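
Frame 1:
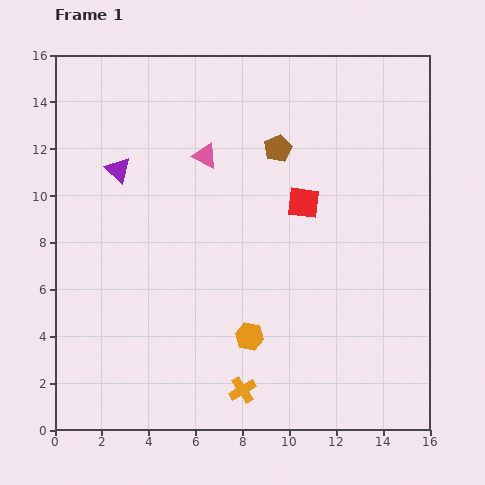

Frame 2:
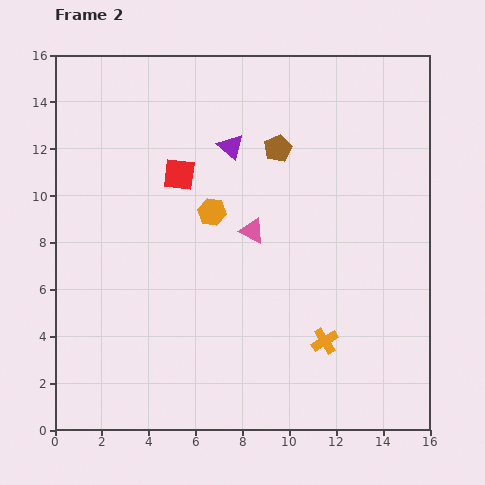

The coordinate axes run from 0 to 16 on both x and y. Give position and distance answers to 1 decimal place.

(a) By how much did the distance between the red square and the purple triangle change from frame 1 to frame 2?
-5.5

Distance in frame 1: 8.0. Distance in frame 2: 2.5.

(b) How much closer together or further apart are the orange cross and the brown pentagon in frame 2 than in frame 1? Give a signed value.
-2.0

Distance in frame 1: 10.4. Distance in frame 2: 8.4.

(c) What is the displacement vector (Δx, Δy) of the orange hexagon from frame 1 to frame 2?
(-1.6, 5.3)

The orange hexagon was at (8.3, 4.0) in frame 1 and (6.7, 9.3) in frame 2.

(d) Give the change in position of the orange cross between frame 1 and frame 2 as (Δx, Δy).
(3.5, 2.1)

The orange cross was at (8.0, 1.7) in frame 1 and (11.5, 3.8) in frame 2.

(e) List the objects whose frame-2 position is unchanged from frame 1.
the brown pentagon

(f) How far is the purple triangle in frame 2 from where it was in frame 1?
4.9

The purple triangle moved from (2.7, 11.1) to (7.5, 12.1), a distance of √(4.8² + 1.0²) ≈ 4.9.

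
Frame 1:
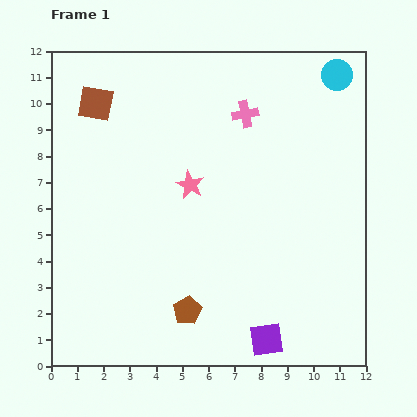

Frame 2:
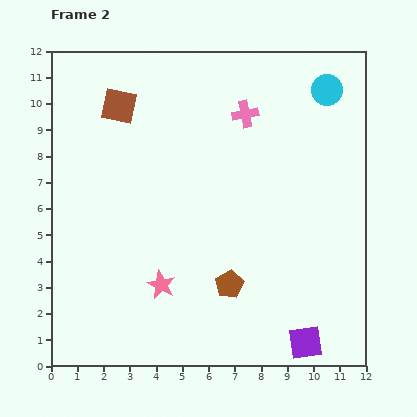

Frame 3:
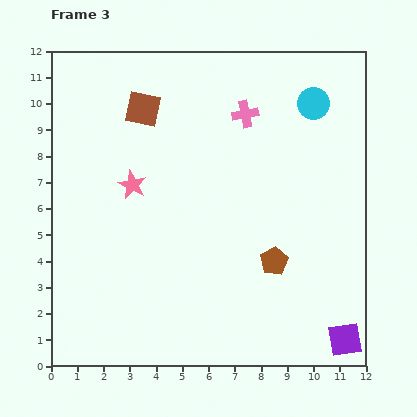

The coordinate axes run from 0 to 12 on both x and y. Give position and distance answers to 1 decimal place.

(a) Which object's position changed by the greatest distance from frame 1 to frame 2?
the pink star

(moved 4.0; next 1.9)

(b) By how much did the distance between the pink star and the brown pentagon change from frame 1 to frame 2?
-2.2

Distance in frame 1: 4.8. Distance in frame 2: 2.6.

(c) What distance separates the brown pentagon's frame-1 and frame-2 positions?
1.9

The brown pentagon moved from (5.2, 2.1) to (6.8, 3.1), a distance of √(1.6² + 1.0²) ≈ 1.9.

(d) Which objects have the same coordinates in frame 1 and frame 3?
the pink cross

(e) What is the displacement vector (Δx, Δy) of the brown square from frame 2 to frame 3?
(0.9, -0.1)

The brown square was at (2.6, 9.9) in frame 2 and (3.5, 9.8) in frame 3.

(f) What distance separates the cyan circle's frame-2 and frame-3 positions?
0.7

The cyan circle moved from (10.5, 10.5) to (10.0, 10.0), a distance of √(0.5² + 0.5²) ≈ 0.7.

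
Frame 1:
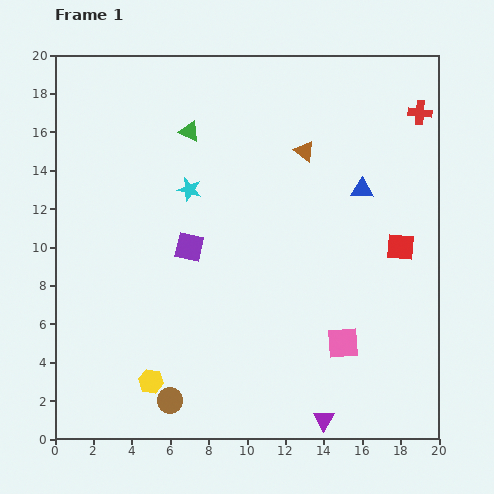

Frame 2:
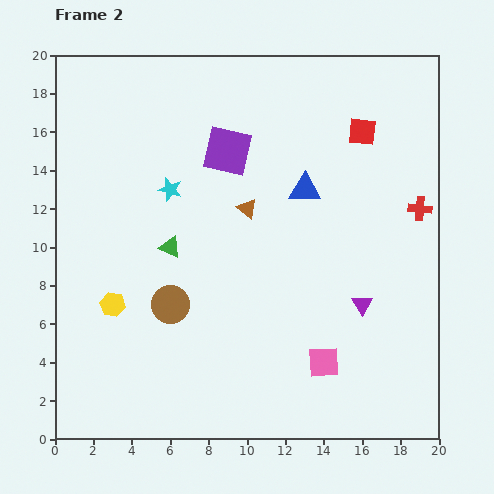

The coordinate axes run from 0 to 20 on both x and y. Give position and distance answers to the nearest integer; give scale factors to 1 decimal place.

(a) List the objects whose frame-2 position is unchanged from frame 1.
none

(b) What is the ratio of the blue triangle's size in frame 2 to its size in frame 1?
1.4×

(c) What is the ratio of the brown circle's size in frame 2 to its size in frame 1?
1.5×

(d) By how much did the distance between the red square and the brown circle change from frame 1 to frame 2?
-1

Distance in frame 1: 14. Distance in frame 2: 13.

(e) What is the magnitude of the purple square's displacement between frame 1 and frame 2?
5

The purple square moved from (7, 10) to (9, 15), a distance of √(2² + 5²) ≈ 5.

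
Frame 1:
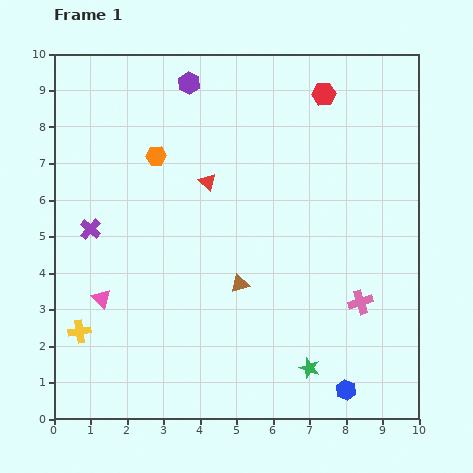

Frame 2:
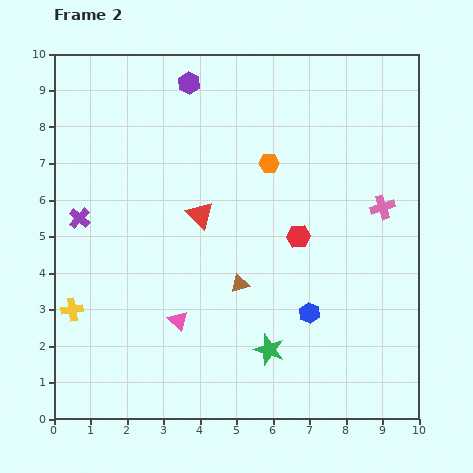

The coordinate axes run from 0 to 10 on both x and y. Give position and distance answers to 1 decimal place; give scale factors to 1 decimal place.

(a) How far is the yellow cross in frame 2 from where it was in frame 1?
0.6

The yellow cross moved from (0.7, 2.4) to (0.5, 3.0), a distance of √(0.2² + 0.6²) ≈ 0.6.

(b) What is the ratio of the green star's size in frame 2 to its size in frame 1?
1.5×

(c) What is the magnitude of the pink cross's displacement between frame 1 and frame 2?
2.7

The pink cross moved from (8.4, 3.2) to (9.0, 5.8), a distance of √(0.6² + 2.6²) ≈ 2.7.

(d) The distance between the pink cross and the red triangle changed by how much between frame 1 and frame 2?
-0.3

Distance in frame 1: 5.3. Distance in frame 2: 5.0.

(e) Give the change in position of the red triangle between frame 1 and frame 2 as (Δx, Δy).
(-0.2, -0.9)

The red triangle was at (4.2, 6.5) in frame 1 and (4.0, 5.6) in frame 2.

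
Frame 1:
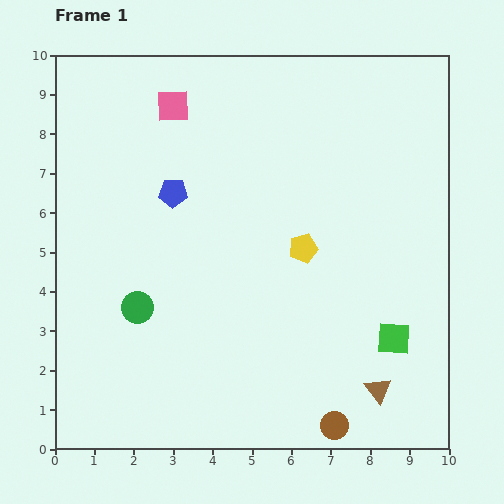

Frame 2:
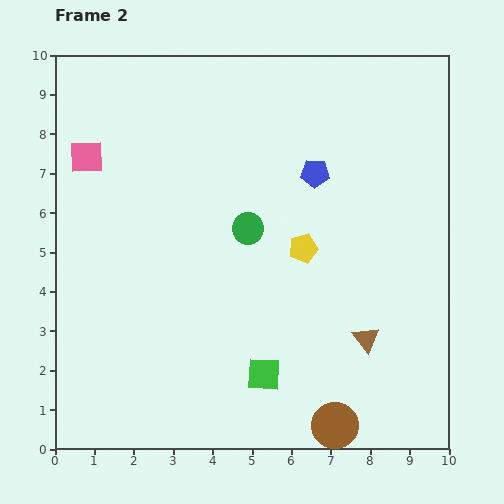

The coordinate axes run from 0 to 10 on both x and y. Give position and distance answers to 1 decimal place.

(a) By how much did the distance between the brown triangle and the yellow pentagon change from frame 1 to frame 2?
-1.3

Distance in frame 1: 4.1. Distance in frame 2: 2.8.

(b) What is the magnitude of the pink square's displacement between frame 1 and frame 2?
2.6

The pink square moved from (3.0, 8.7) to (0.8, 7.4), a distance of √(2.2² + 1.3²) ≈ 2.6.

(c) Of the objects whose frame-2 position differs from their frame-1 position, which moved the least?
the brown triangle

(moved 1.3)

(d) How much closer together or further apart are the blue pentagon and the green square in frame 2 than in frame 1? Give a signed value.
-1.4

Distance in frame 1: 6.7. Distance in frame 2: 5.3.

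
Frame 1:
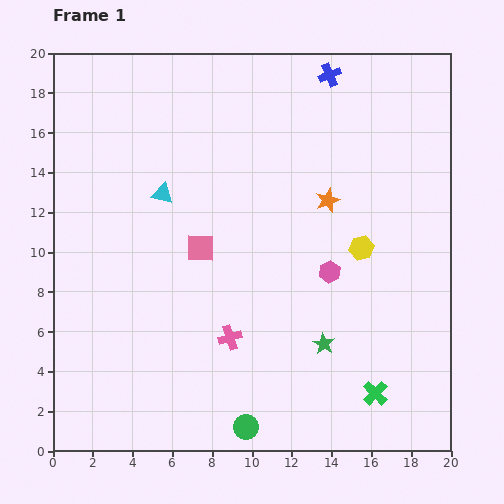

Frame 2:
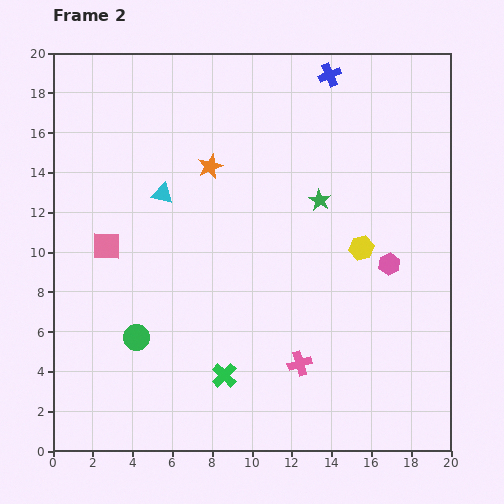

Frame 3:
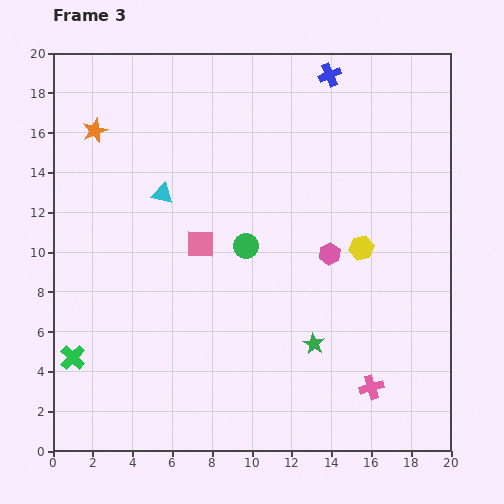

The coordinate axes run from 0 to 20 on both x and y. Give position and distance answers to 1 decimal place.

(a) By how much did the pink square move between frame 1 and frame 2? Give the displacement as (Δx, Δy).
(-4.7, 0.1)

The pink square was at (7.4, 10.2) in frame 1 and (2.7, 10.3) in frame 2.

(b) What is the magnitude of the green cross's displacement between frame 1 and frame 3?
15.3

The green cross moved from (16.2, 2.9) to (1.0, 4.7), a distance of √(15.2² + 1.8²) ≈ 15.3.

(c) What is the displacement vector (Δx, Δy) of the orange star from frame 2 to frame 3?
(-5.8, 1.8)

The orange star was at (7.9, 14.3) in frame 2 and (2.1, 16.1) in frame 3.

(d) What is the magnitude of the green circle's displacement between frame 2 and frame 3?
7.2

The green circle moved from (4.2, 5.7) to (9.7, 10.3), a distance of √(5.5² + 4.6²) ≈ 7.2.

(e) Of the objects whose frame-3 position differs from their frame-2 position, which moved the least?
the pink hexagon

(moved 3.0)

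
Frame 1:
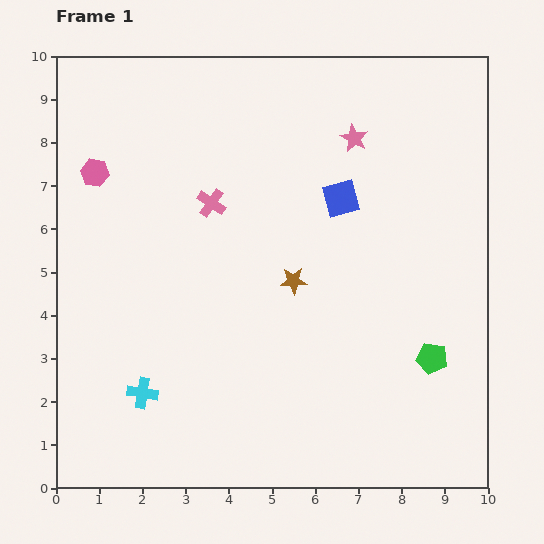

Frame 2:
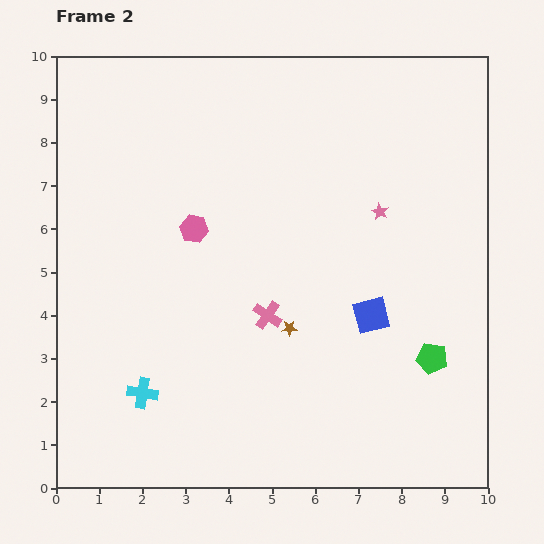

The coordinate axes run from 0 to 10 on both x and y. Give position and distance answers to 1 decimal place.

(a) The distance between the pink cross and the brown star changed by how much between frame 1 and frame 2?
-2.0

Distance in frame 1: 2.6. Distance in frame 2: 0.6.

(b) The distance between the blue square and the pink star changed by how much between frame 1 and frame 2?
+1.0

Distance in frame 1: 1.4. Distance in frame 2: 2.4.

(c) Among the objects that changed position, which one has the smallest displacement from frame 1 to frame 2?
the brown star

(moved 1.1)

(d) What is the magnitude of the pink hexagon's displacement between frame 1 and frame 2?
2.6

The pink hexagon moved from (0.9, 7.3) to (3.2, 6.0), a distance of √(2.3² + 1.3²) ≈ 2.6.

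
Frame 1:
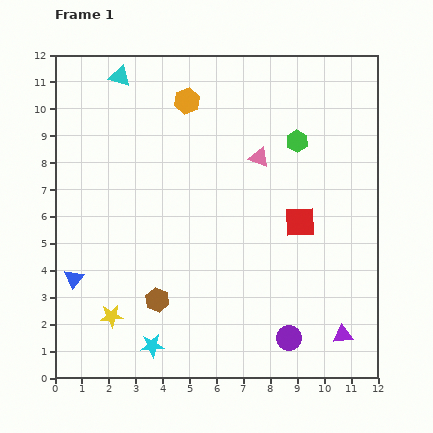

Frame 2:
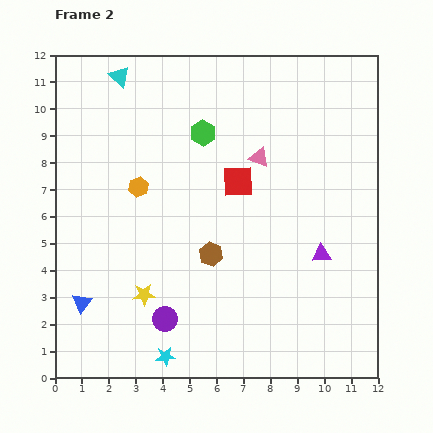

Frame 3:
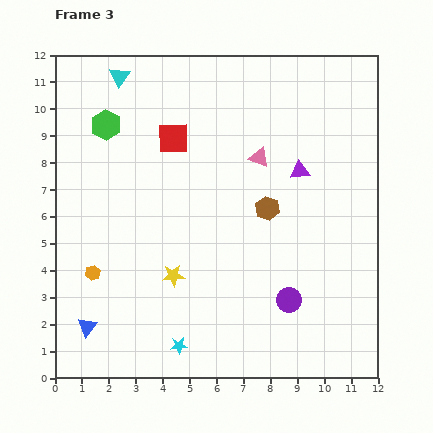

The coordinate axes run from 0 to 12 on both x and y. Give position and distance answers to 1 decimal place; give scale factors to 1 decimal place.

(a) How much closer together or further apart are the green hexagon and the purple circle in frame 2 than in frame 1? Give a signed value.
-0.3

Distance in frame 1: 7.3. Distance in frame 2: 7.0.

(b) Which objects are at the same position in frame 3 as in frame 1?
the pink triangle, the cyan triangle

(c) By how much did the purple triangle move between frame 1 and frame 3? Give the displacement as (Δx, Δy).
(-1.6, 6.1)

The purple triangle was at (10.7, 1.6) in frame 1 and (9.1, 7.7) in frame 3.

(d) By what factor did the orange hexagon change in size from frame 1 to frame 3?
0.6×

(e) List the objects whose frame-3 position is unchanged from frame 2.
the pink triangle, the cyan triangle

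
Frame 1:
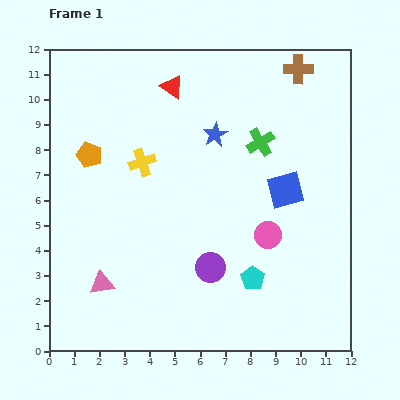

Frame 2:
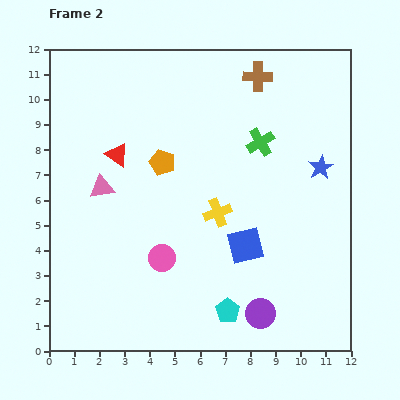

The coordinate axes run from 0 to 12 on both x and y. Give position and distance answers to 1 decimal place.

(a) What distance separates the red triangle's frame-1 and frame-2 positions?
3.5

The red triangle moved from (4.9, 10.5) to (2.7, 7.8), a distance of √(2.2² + 2.7²) ≈ 3.5.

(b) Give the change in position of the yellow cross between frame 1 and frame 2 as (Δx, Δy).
(3.0, -2.0)

The yellow cross was at (3.7, 7.5) in frame 1 and (6.7, 5.5) in frame 2.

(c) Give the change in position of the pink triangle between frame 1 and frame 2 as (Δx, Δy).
(0.0, 3.8)

The pink triangle was at (2.1, 2.7) in frame 1 and (2.1, 6.5) in frame 2.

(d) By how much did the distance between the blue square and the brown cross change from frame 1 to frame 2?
+1.9

Distance in frame 1: 4.8. Distance in frame 2: 6.7.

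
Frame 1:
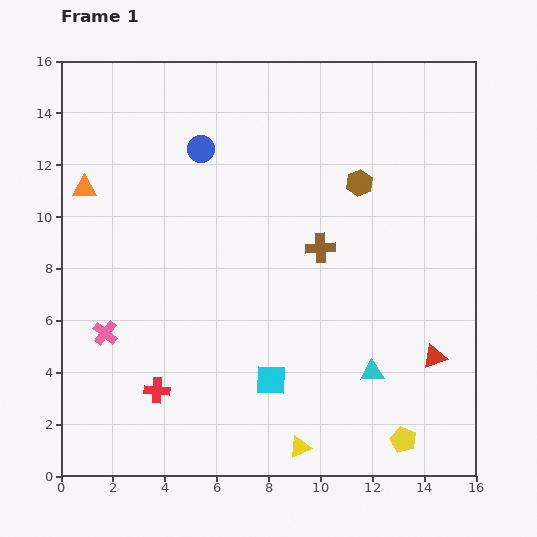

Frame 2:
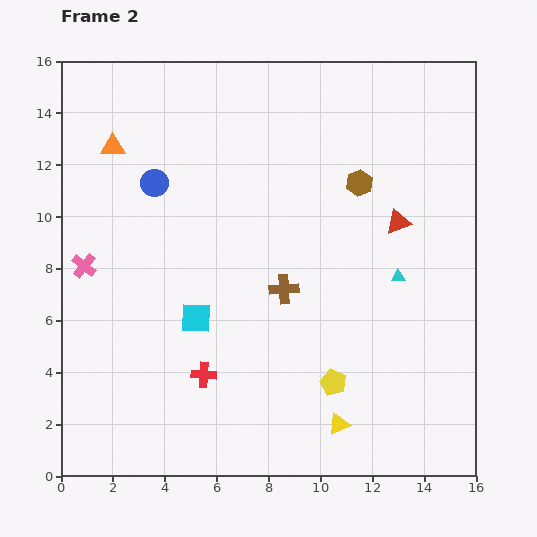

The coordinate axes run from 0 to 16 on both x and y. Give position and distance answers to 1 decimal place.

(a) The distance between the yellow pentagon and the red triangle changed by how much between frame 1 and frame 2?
+3.3

Distance in frame 1: 3.4. Distance in frame 2: 6.7.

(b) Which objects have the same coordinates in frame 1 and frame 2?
the brown hexagon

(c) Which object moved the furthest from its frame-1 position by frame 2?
the red triangle

(moved 5.4; next 3.8)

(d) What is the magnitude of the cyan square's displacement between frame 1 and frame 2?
3.8

The cyan square moved from (8.1, 3.7) to (5.2, 6.1), a distance of √(2.9² + 2.4²) ≈ 3.8.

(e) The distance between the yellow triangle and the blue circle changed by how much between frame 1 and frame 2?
-0.4

Distance in frame 1: 12.1. Distance in frame 2: 11.7.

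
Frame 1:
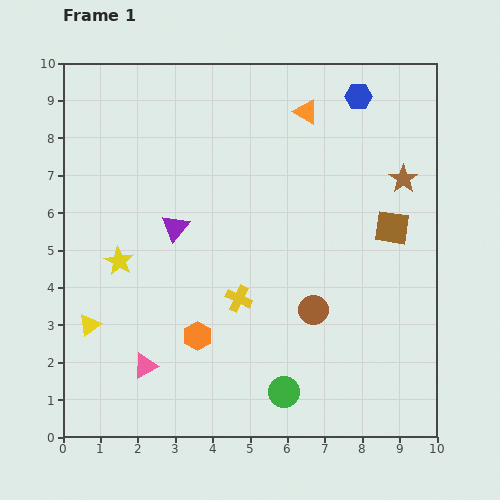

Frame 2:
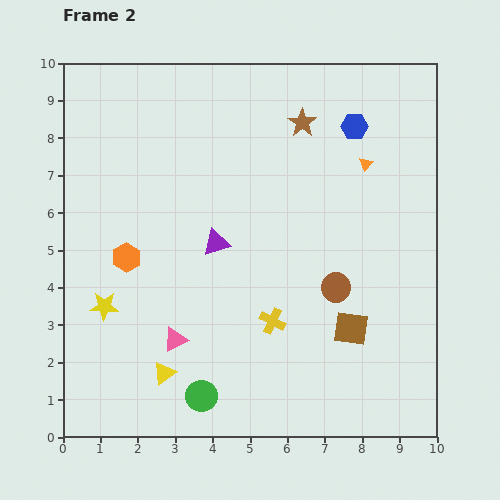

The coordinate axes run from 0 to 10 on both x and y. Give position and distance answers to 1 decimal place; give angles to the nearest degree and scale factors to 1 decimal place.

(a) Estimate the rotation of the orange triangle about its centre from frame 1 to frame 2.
42° clockwise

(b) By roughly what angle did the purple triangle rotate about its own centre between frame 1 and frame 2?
34° clockwise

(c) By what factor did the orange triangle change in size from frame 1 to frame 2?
0.6×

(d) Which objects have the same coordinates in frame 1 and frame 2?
none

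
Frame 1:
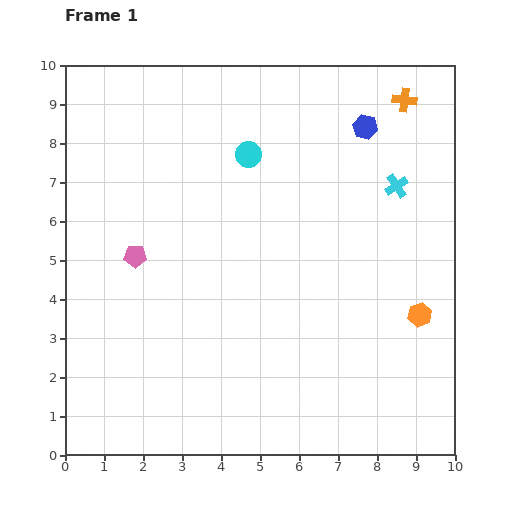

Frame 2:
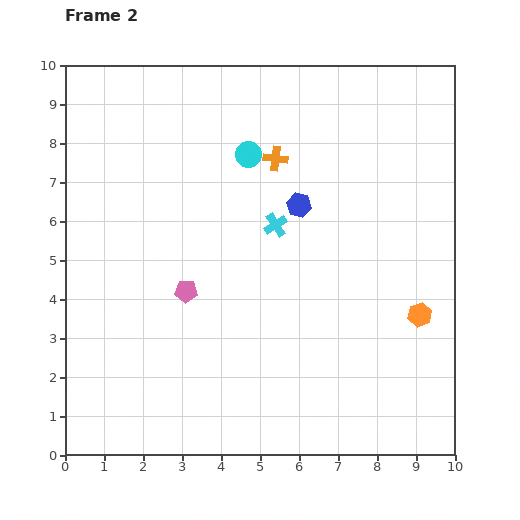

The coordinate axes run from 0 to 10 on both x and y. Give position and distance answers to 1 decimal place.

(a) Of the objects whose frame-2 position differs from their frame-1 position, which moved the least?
the pink pentagon

(moved 1.6)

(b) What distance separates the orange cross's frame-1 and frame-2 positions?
3.6

The orange cross moved from (8.7, 9.1) to (5.4, 7.6), a distance of √(3.3² + 1.5²) ≈ 3.6.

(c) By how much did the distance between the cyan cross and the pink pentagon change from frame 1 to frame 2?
-4.0

Distance in frame 1: 6.9. Distance in frame 2: 2.9.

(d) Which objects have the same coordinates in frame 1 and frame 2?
the cyan circle, the orange hexagon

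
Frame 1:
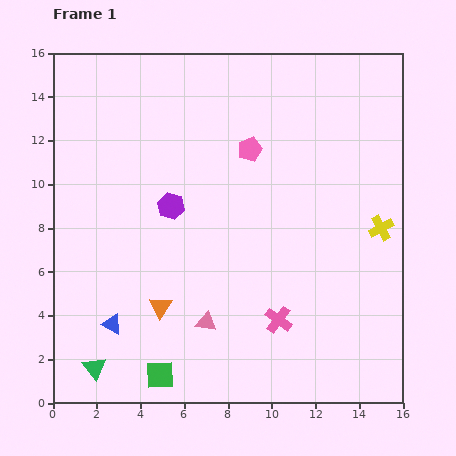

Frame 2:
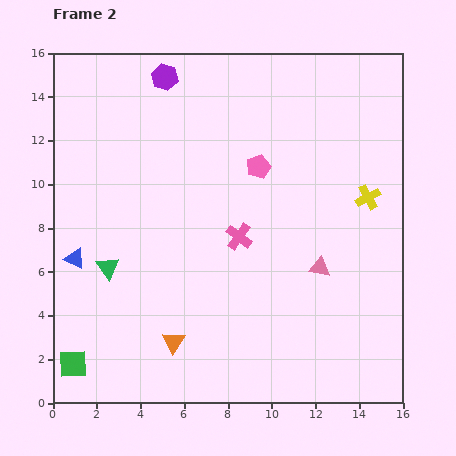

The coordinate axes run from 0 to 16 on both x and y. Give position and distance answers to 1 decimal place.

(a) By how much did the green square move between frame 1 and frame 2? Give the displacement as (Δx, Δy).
(-4.0, 0.5)

The green square was at (4.9, 1.3) in frame 1 and (0.9, 1.8) in frame 2.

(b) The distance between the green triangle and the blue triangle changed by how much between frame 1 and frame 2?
-0.6

Distance in frame 1: 2.2. Distance in frame 2: 1.6.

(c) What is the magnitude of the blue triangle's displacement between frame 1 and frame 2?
3.4

The blue triangle moved from (2.7, 3.6) to (1.0, 6.6), a distance of √(1.7² + 3.0²) ≈ 3.4.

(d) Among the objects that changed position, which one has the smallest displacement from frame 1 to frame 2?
the pink pentagon

(moved 0.9)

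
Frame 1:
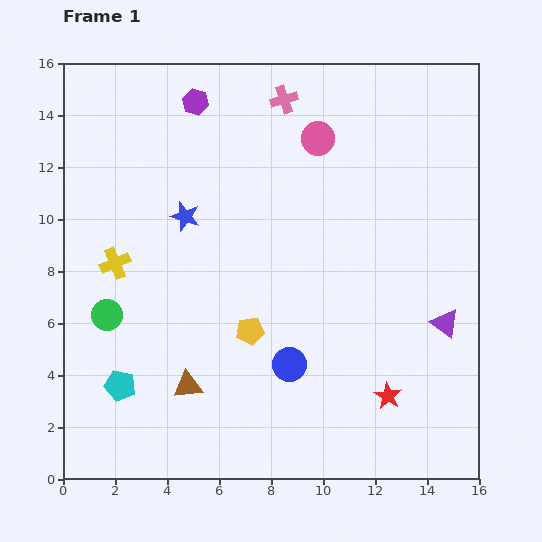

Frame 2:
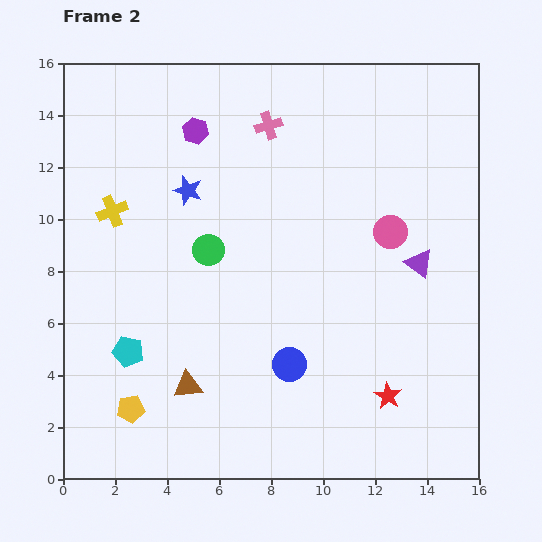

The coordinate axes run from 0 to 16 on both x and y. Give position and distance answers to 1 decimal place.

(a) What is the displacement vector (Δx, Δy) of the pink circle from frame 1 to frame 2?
(2.8, -3.6)

The pink circle was at (9.8, 13.1) in frame 1 and (12.6, 9.5) in frame 2.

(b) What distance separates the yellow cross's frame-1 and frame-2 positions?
2.0

The yellow cross moved from (2.0, 8.3) to (1.9, 10.3), a distance of √(0.1² + 2.0²) ≈ 2.0.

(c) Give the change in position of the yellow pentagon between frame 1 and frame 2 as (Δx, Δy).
(-4.6, -3.0)

The yellow pentagon was at (7.2, 5.7) in frame 1 and (2.6, 2.7) in frame 2.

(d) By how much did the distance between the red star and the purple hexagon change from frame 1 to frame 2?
-0.9

Distance in frame 1: 13.5. Distance in frame 2: 12.6.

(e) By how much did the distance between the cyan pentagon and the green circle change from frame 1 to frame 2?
+2.3

Distance in frame 1: 2.7. Distance in frame 2: 5.0.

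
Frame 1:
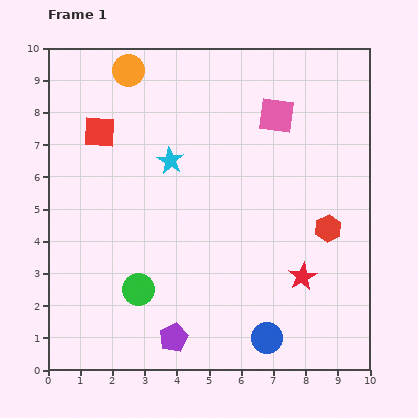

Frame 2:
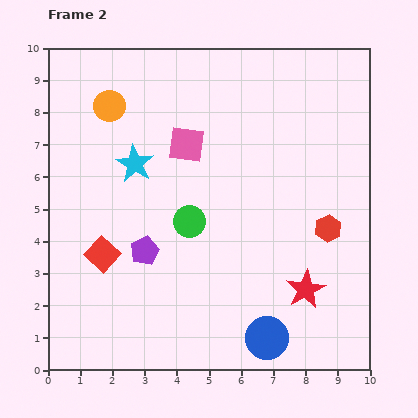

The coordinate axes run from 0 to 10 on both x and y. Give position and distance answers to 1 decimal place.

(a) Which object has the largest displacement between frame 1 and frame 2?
the red square

(moved 3.8; next 2.9)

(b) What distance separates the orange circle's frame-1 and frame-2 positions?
1.3

The orange circle moved from (2.5, 9.3) to (1.9, 8.2), a distance of √(0.6² + 1.1²) ≈ 1.3.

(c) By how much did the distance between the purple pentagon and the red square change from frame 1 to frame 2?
-5.5

Distance in frame 1: 6.8. Distance in frame 2: 1.3.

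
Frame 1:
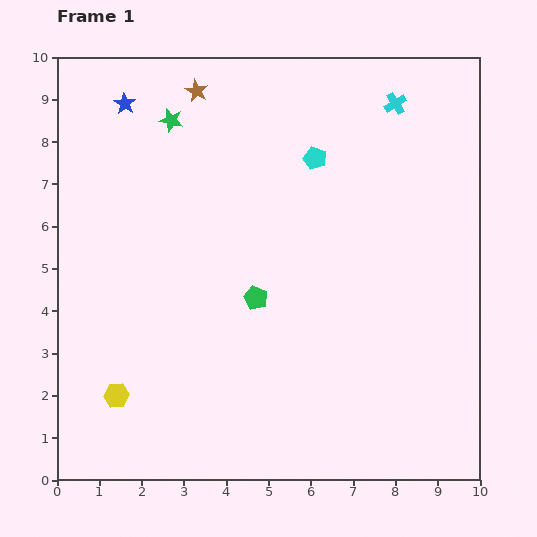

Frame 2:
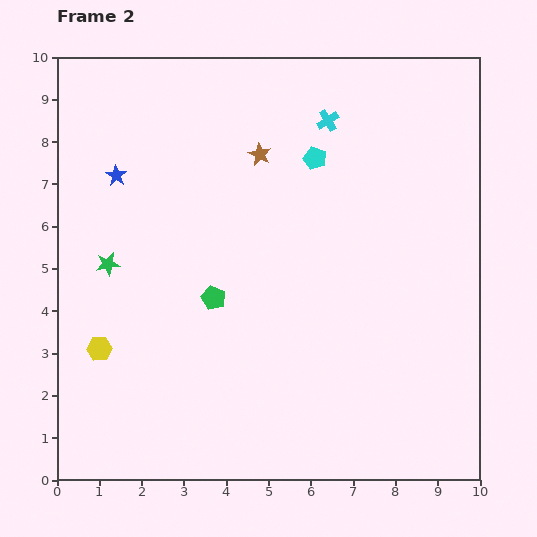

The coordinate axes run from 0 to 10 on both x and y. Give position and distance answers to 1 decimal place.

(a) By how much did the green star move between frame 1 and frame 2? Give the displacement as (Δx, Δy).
(-1.5, -3.4)

The green star was at (2.7, 8.5) in frame 1 and (1.2, 5.1) in frame 2.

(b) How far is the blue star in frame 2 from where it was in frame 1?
1.7

The blue star moved from (1.6, 8.9) to (1.4, 7.2), a distance of √(0.2² + 1.7²) ≈ 1.7.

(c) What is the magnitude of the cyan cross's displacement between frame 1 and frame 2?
1.6

The cyan cross moved from (8.0, 8.9) to (6.4, 8.5), a distance of √(1.6² + 0.4²) ≈ 1.6.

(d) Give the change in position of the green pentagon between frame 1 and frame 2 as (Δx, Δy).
(-1.0, 0.0)

The green pentagon was at (4.7, 4.3) in frame 1 and (3.7, 4.3) in frame 2.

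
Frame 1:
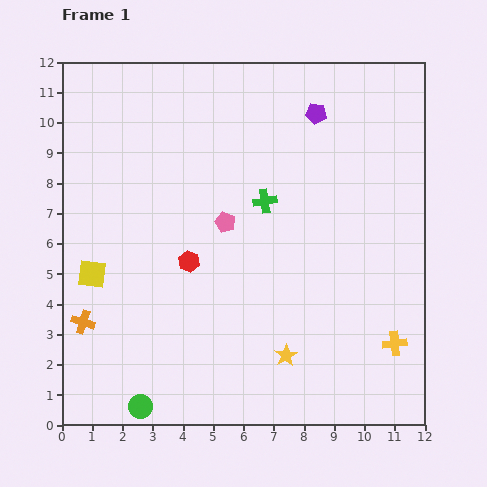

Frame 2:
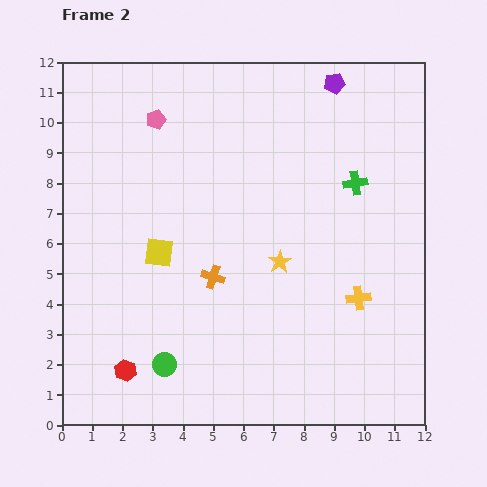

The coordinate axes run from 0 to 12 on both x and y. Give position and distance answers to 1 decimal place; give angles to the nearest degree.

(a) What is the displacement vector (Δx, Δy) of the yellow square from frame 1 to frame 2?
(2.2, 0.7)

The yellow square was at (1.0, 5.0) in frame 1 and (3.2, 5.7) in frame 2.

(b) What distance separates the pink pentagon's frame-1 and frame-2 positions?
4.1

The pink pentagon moved from (5.4, 6.7) to (3.1, 10.1), a distance of √(2.3² + 3.4²) ≈ 4.1.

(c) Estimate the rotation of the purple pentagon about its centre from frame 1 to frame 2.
17° counter-clockwise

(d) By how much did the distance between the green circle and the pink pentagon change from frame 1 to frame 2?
+1.4

Distance in frame 1: 6.7. Distance in frame 2: 8.1.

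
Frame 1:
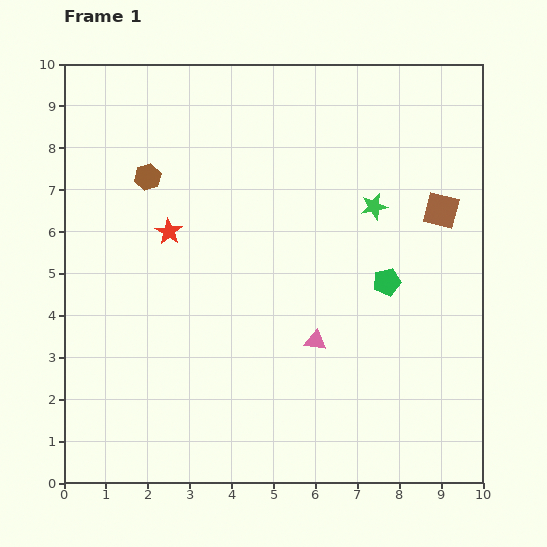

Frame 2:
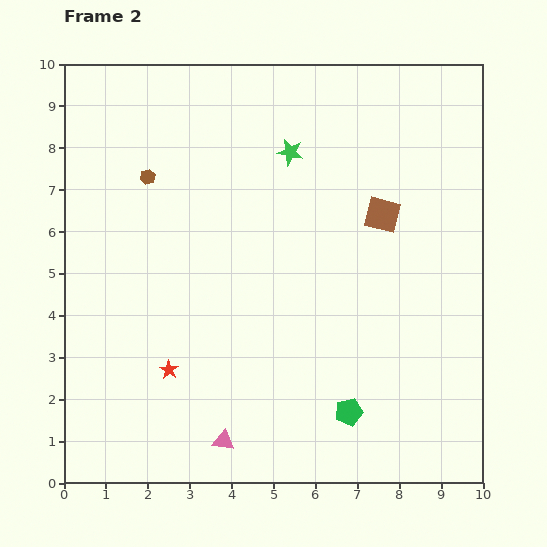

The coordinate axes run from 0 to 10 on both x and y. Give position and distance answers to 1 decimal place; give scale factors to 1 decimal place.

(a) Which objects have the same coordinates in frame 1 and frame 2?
the brown hexagon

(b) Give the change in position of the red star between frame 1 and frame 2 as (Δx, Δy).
(0.0, -3.3)

The red star was at (2.5, 6.0) in frame 1 and (2.5, 2.7) in frame 2.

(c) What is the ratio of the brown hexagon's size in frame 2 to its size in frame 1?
0.6×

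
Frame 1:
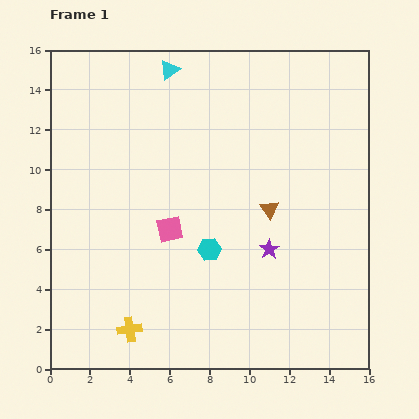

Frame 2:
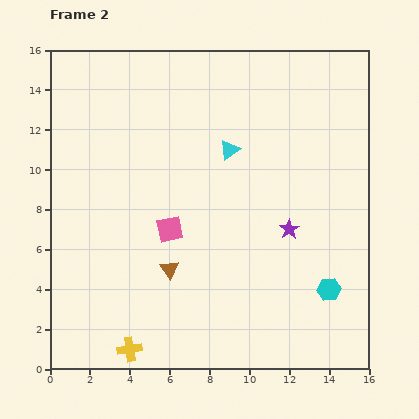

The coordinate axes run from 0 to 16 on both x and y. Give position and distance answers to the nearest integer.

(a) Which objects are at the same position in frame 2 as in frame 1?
the pink square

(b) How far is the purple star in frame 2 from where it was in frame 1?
1

The purple star moved from (11, 6) to (12, 7), a distance of √(1² + 1²) ≈ 1.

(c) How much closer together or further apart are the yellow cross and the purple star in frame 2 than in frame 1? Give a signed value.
+2

Distance in frame 1: 8. Distance in frame 2: 10.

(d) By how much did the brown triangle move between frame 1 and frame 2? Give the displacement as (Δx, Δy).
(-5, -3)

The brown triangle was at (11, 8) in frame 1 and (6, 5) in frame 2.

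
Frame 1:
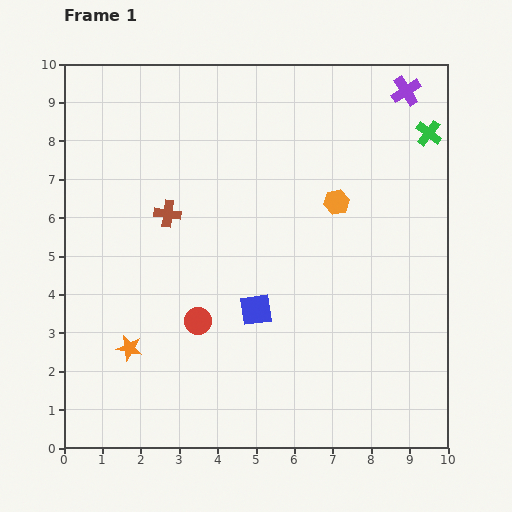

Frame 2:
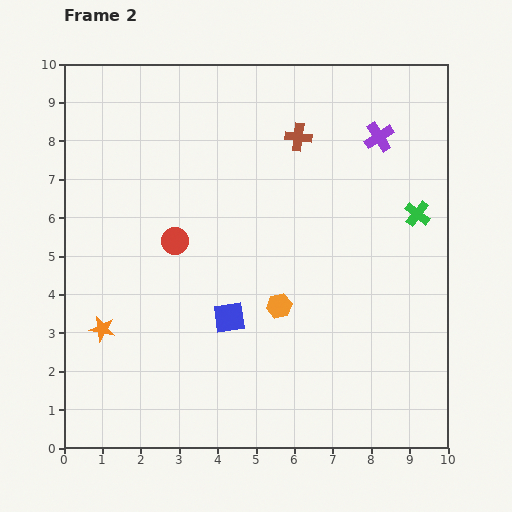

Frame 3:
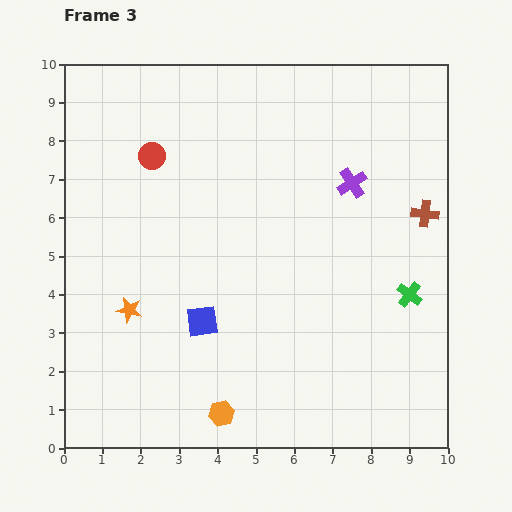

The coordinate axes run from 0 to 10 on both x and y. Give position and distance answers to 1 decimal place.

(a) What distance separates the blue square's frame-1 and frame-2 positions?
0.7

The blue square moved from (5.0, 3.6) to (4.3, 3.4), a distance of √(0.7² + 0.2²) ≈ 0.7.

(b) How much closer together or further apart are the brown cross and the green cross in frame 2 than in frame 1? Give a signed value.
-3.4

Distance in frame 1: 7.1. Distance in frame 2: 3.7.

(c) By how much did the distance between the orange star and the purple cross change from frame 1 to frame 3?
-3.1

Distance in frame 1: 9.8. Distance in frame 3: 6.7.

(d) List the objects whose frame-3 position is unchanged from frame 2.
none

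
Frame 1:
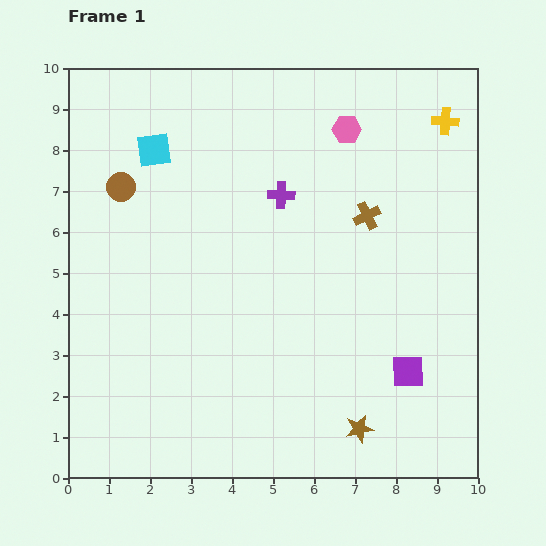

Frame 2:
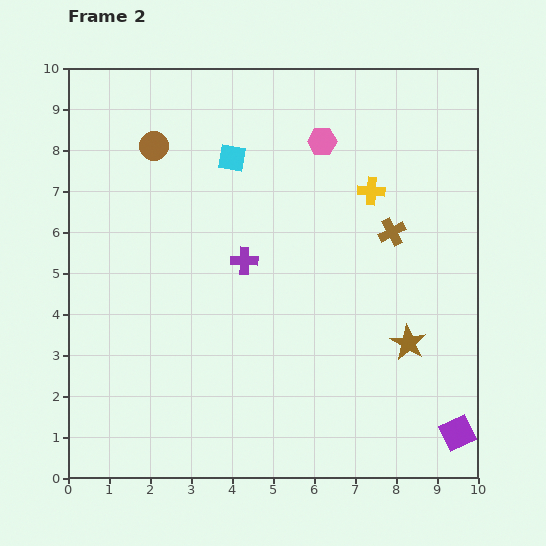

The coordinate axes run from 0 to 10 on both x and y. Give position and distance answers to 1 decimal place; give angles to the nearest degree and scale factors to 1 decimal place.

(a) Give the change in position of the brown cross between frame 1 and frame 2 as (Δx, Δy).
(0.6, -0.4)

The brown cross was at (7.3, 6.4) in frame 1 and (7.9, 6.0) in frame 2.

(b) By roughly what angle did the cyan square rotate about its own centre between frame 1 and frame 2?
19° clockwise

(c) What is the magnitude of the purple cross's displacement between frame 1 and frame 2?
1.8

The purple cross moved from (5.2, 6.9) to (4.3, 5.3), a distance of √(0.9² + 1.6²) ≈ 1.8.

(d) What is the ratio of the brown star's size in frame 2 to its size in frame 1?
1.3×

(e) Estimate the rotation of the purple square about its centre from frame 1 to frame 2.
23° counter-clockwise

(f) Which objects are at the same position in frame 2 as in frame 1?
none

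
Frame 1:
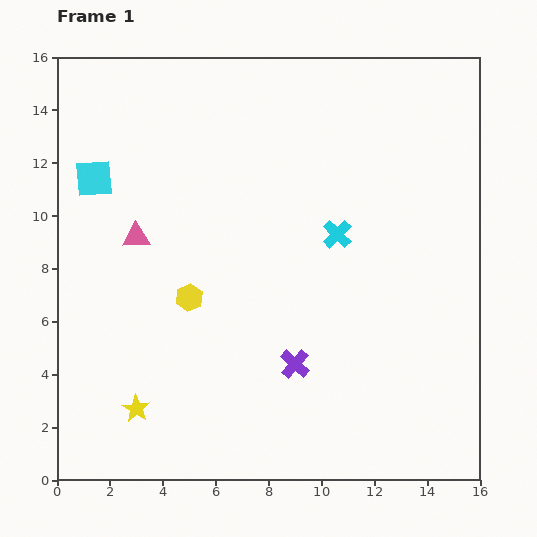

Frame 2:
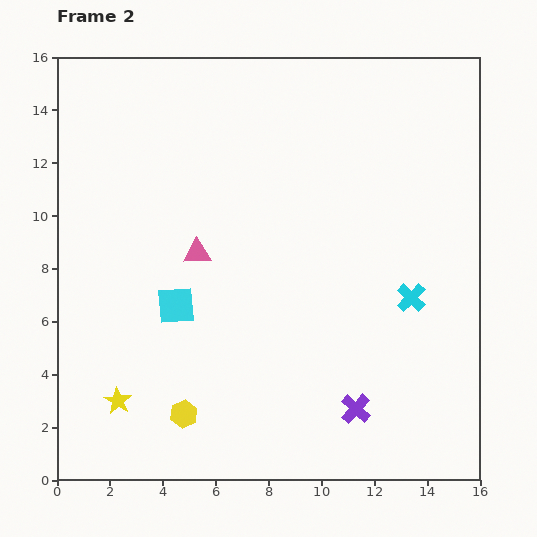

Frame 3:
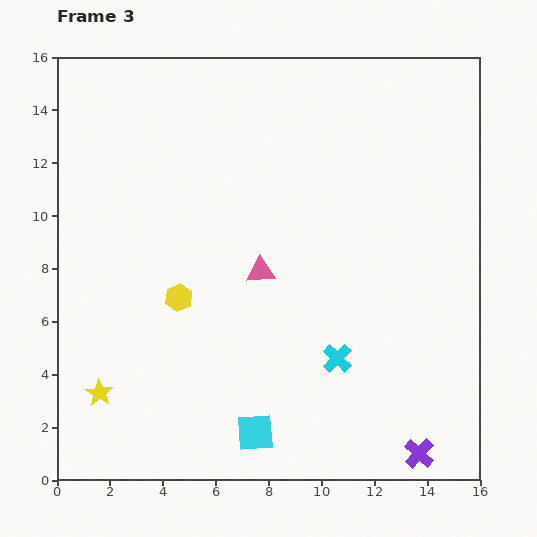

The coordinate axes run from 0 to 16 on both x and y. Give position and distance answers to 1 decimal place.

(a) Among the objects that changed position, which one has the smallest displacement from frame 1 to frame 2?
the yellow star

(moved 0.8)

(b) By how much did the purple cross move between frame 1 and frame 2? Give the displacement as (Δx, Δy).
(2.3, -1.7)

The purple cross was at (9.0, 4.4) in frame 1 and (11.3, 2.7) in frame 2.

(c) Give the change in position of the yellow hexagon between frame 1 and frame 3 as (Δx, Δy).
(-0.4, 0.0)

The yellow hexagon was at (5.0, 6.9) in frame 1 and (4.6, 6.9) in frame 3.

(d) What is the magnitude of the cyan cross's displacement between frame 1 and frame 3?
4.7

The cyan cross moved from (10.6, 9.3) to (10.6, 4.6), a distance of √(0.0² + 4.7²) ≈ 4.7.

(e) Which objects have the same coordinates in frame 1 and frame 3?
none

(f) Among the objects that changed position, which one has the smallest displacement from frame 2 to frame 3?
the yellow star

(moved 0.8)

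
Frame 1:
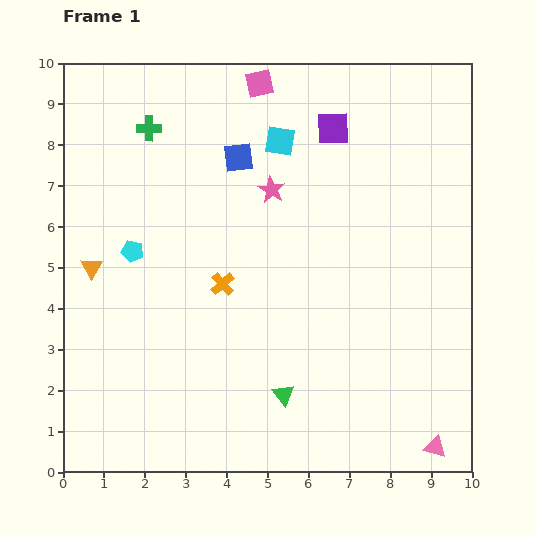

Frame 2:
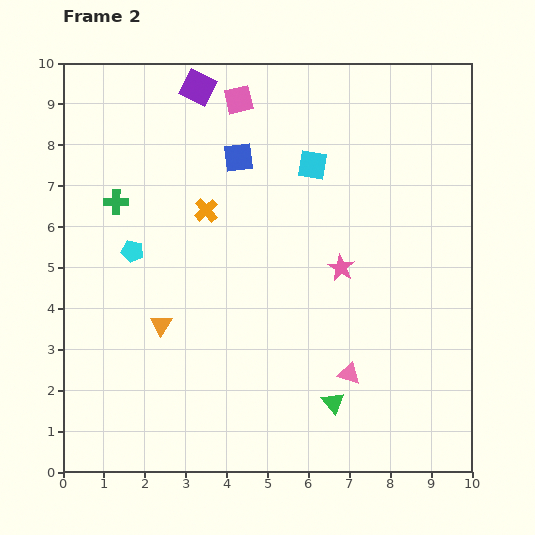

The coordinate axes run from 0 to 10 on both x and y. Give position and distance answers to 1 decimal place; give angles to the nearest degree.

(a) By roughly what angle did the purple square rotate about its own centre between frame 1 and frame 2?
29° clockwise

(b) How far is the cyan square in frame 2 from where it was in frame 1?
1.0

The cyan square moved from (5.3, 8.1) to (6.1, 7.5), a distance of √(0.8² + 0.6²) ≈ 1.0.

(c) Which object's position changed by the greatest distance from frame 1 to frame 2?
the purple square

(moved 3.4; next 2.8)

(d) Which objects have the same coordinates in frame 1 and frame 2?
the cyan pentagon, the blue square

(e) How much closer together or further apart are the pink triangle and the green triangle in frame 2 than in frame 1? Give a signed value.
-3.1

Distance in frame 1: 3.9. Distance in frame 2: 0.8.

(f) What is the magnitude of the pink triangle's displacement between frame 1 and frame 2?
2.8

The pink triangle moved from (9.1, 0.6) to (7.0, 2.4), a distance of √(2.1² + 1.8²) ≈ 2.8.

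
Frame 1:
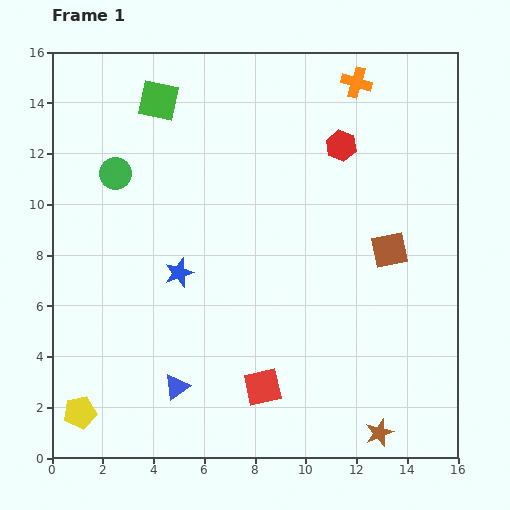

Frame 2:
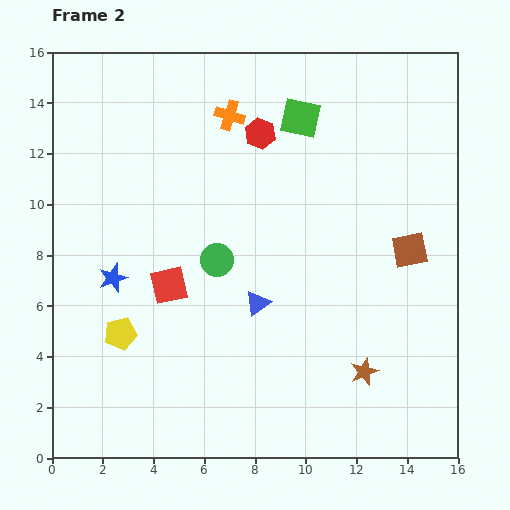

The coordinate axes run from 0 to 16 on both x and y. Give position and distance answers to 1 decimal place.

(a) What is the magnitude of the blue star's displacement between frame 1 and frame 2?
2.6

The blue star moved from (5.0, 7.3) to (2.4, 7.1), a distance of √(2.6² + 0.2²) ≈ 2.6.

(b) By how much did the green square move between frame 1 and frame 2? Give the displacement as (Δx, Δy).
(5.6, -0.7)

The green square was at (4.2, 14.1) in frame 1 and (9.8, 13.4) in frame 2.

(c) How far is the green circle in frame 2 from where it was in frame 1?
5.2

The green circle moved from (2.5, 11.2) to (6.5, 7.8), a distance of √(4.0² + 3.4²) ≈ 5.2.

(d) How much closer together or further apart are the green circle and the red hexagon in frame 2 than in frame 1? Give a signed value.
-3.7

Distance in frame 1: 9.0. Distance in frame 2: 5.3.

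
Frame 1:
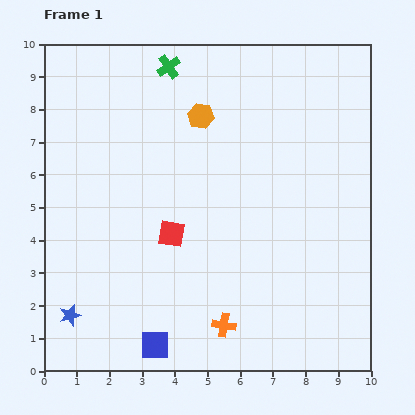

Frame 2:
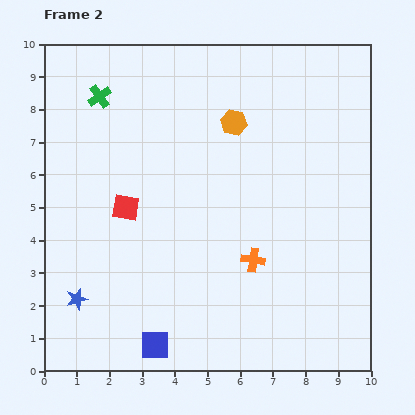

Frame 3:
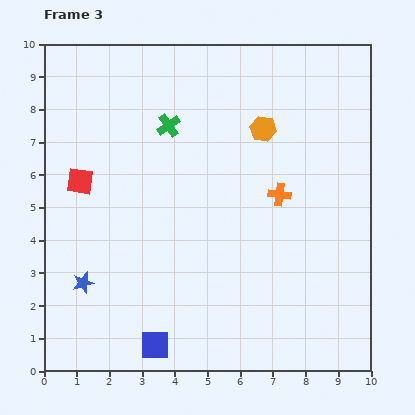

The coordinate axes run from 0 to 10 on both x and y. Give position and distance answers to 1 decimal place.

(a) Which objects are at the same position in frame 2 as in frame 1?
the blue square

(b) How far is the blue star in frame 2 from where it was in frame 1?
0.5

The blue star moved from (0.8, 1.7) to (1.0, 2.2), a distance of √(0.2² + 0.5²) ≈ 0.5.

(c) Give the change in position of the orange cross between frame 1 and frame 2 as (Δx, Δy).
(0.9, 2.0)

The orange cross was at (5.5, 1.4) in frame 1 and (6.4, 3.4) in frame 2.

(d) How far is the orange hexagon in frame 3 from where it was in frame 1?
1.9

The orange hexagon moved from (4.8, 7.8) to (6.7, 7.4), a distance of √(1.9² + 0.4²) ≈ 1.9.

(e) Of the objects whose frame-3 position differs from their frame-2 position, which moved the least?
the blue star

(moved 0.5)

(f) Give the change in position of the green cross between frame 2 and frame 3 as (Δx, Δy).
(2.1, -0.9)

The green cross was at (1.7, 8.4) in frame 2 and (3.8, 7.5) in frame 3.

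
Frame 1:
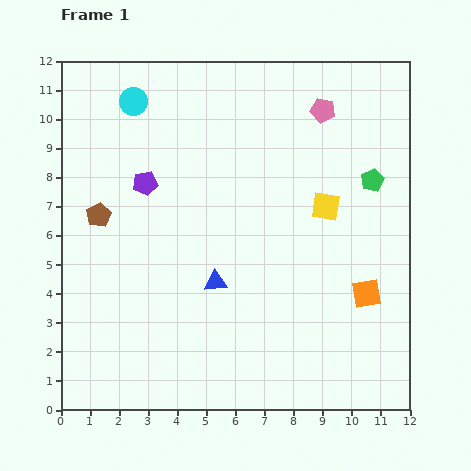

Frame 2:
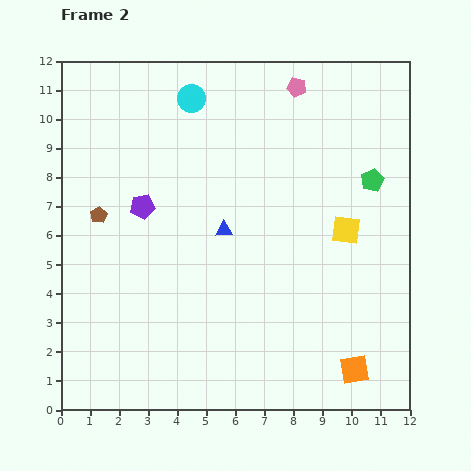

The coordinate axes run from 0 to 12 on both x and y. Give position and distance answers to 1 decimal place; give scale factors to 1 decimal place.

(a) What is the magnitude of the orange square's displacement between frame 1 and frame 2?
2.6

The orange square moved from (10.5, 4.0) to (10.1, 1.4), a distance of √(0.4² + 2.6²) ≈ 2.6.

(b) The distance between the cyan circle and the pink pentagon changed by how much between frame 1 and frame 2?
-2.9

Distance in frame 1: 6.5. Distance in frame 2: 3.6.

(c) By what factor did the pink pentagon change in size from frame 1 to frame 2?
0.8×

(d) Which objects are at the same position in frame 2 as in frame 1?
the brown pentagon, the green pentagon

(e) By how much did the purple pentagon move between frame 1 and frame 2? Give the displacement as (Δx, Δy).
(-0.1, -0.8)

The purple pentagon was at (2.9, 7.8) in frame 1 and (2.8, 7.0) in frame 2.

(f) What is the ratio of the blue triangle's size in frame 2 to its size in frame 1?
0.7×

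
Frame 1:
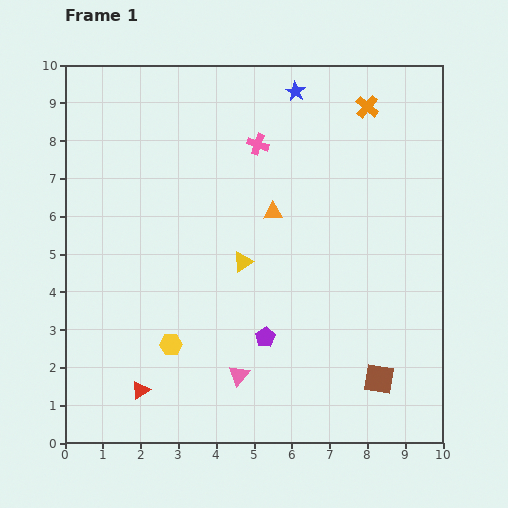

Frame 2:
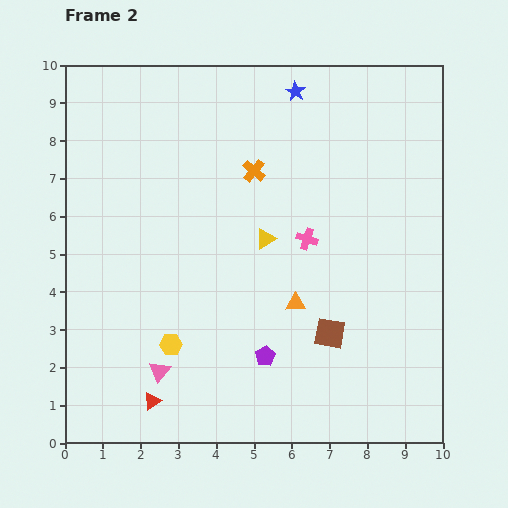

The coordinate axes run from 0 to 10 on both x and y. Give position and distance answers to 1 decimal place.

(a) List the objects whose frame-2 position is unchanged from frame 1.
the blue star, the yellow hexagon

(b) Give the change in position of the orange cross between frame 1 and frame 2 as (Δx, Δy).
(-3.0, -1.7)

The orange cross was at (8.0, 8.9) in frame 1 and (5.0, 7.2) in frame 2.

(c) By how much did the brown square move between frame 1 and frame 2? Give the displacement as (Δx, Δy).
(-1.3, 1.2)

The brown square was at (8.3, 1.7) in frame 1 and (7.0, 2.9) in frame 2.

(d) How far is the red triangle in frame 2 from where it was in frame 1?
0.4

The red triangle moved from (2.0, 1.4) to (2.3, 1.1), a distance of √(0.3² + 0.3²) ≈ 0.4.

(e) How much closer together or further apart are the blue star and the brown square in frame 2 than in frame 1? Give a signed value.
-1.4

Distance in frame 1: 7.9. Distance in frame 2: 6.5.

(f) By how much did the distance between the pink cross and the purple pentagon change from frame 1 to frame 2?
-1.8

Distance in frame 1: 5.1. Distance in frame 2: 3.3.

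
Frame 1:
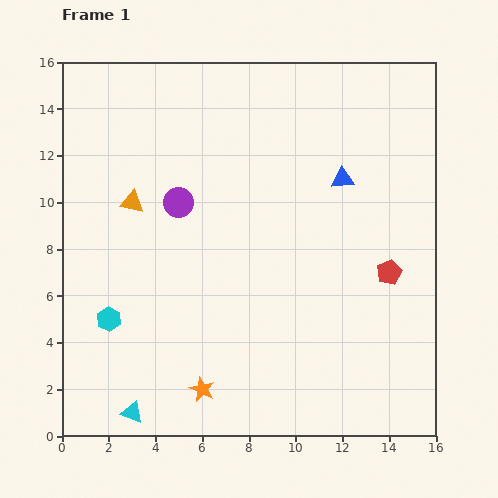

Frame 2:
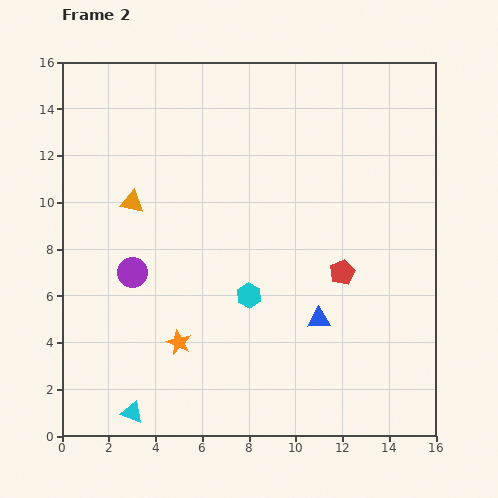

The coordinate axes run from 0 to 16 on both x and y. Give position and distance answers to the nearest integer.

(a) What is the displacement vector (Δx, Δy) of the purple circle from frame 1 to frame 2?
(-2, -3)

The purple circle was at (5, 10) in frame 1 and (3, 7) in frame 2.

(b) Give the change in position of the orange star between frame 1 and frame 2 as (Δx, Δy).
(-1, 2)

The orange star was at (6, 2) in frame 1 and (5, 4) in frame 2.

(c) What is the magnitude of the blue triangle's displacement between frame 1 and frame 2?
6

The blue triangle moved from (12, 11) to (11, 5), a distance of √(1² + 6²) ≈ 6.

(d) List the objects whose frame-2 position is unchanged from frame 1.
the cyan triangle, the orange triangle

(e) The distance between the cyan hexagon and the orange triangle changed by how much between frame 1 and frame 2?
+1

Distance in frame 1: 5. Distance in frame 2: 6.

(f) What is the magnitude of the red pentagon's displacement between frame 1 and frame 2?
2

The red pentagon moved from (14, 7) to (12, 7), a distance of √(2² + 0²) ≈ 2.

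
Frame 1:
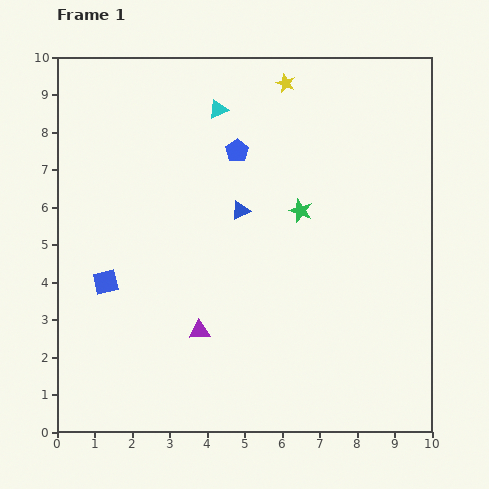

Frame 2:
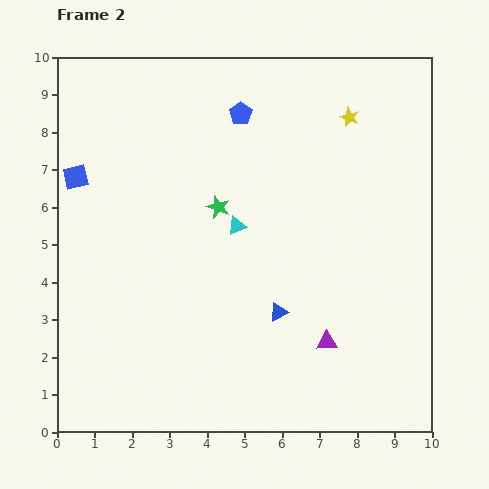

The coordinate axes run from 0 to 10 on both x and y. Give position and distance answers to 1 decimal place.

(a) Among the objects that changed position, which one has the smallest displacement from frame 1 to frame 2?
the blue pentagon

(moved 1.0)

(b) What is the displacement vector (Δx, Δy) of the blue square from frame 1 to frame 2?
(-0.8, 2.8)

The blue square was at (1.3, 4.0) in frame 1 and (0.5, 6.8) in frame 2.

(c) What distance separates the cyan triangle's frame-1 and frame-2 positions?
3.1

The cyan triangle moved from (4.3, 8.6) to (4.8, 5.5), a distance of √(0.5² + 3.1²) ≈ 3.1.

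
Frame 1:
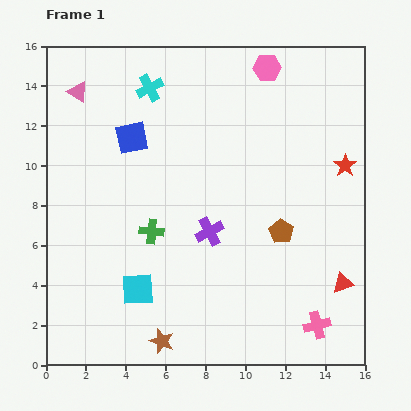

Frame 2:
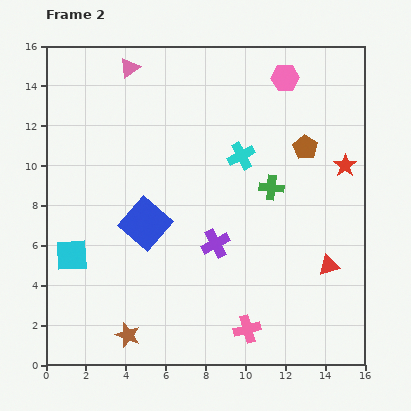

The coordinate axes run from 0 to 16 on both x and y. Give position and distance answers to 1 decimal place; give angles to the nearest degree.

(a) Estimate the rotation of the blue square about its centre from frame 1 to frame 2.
37° counter-clockwise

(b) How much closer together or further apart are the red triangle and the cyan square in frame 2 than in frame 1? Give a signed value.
+2.6

Distance in frame 1: 10.3. Distance in frame 2: 12.9.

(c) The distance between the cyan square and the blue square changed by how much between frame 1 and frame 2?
-3.6

Distance in frame 1: 7.6. Distance in frame 2: 4.0.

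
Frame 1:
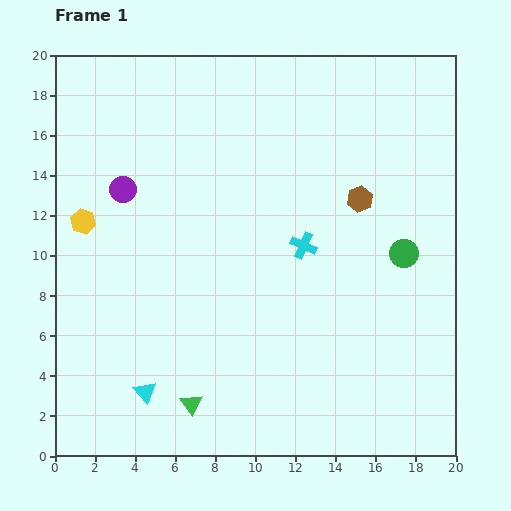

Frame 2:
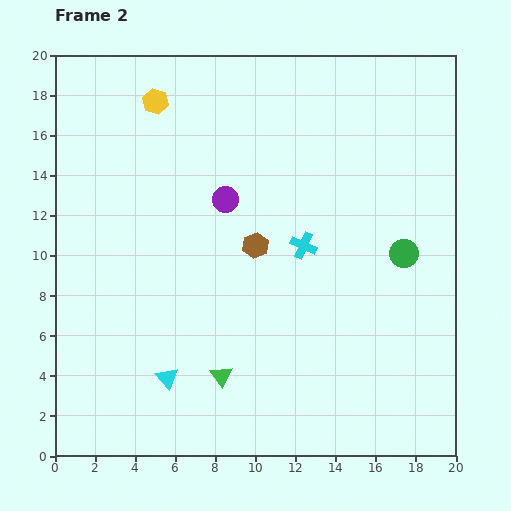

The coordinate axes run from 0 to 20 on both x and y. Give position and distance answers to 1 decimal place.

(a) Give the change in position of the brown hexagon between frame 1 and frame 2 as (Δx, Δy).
(-5.2, -2.3)

The brown hexagon was at (15.2, 12.8) in frame 1 and (10.0, 10.5) in frame 2.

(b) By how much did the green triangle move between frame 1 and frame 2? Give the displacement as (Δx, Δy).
(1.5, 1.4)

The green triangle was at (6.8, 2.6) in frame 1 and (8.3, 4.0) in frame 2.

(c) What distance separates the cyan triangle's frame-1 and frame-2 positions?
1.3

The cyan triangle moved from (4.5, 3.2) to (5.6, 3.9), a distance of √(1.1² + 0.7²) ≈ 1.3.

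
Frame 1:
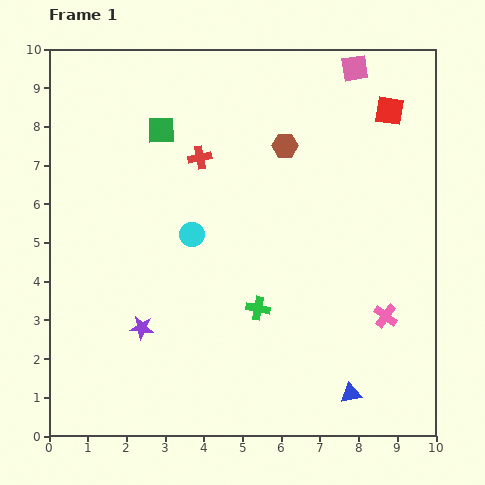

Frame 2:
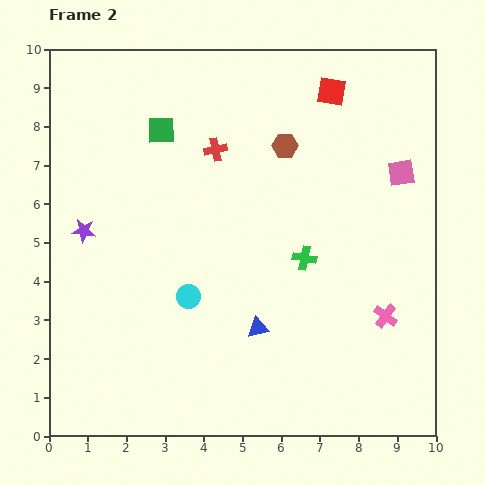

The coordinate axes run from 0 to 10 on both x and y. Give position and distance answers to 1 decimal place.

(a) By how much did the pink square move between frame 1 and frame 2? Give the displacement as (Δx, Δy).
(1.2, -2.7)

The pink square was at (7.9, 9.5) in frame 1 and (9.1, 6.8) in frame 2.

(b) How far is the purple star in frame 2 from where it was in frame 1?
2.9

The purple star moved from (2.4, 2.8) to (0.9, 5.3), a distance of √(1.5² + 2.5²) ≈ 2.9.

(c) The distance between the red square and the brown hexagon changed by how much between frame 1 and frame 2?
-1.0

Distance in frame 1: 2.8. Distance in frame 2: 1.8.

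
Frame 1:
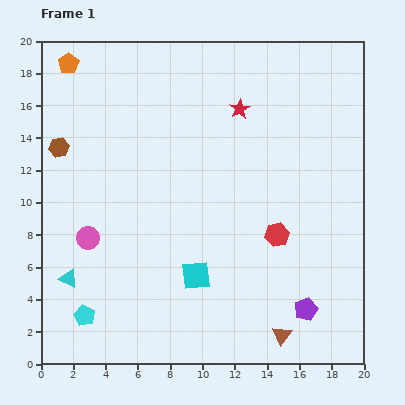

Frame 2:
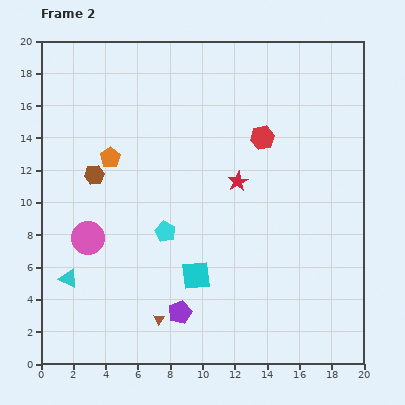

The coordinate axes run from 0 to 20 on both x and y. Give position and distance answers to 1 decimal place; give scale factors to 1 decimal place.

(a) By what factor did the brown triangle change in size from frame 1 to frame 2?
0.6×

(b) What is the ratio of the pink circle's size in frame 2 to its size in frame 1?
1.5×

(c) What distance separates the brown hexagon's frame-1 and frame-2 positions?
2.8

The brown hexagon moved from (1.1, 13.4) to (3.3, 11.7), a distance of √(2.2² + 1.7²) ≈ 2.8.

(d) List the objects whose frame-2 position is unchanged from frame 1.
the pink circle, the cyan square, the cyan triangle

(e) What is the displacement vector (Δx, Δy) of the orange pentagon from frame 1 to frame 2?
(2.6, -5.8)

The orange pentagon was at (1.7, 18.6) in frame 1 and (4.3, 12.8) in frame 2.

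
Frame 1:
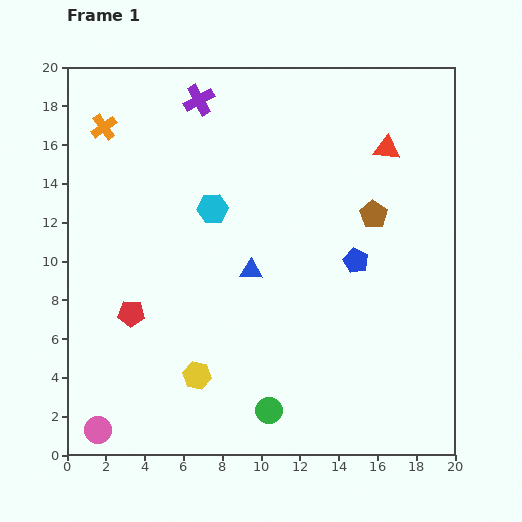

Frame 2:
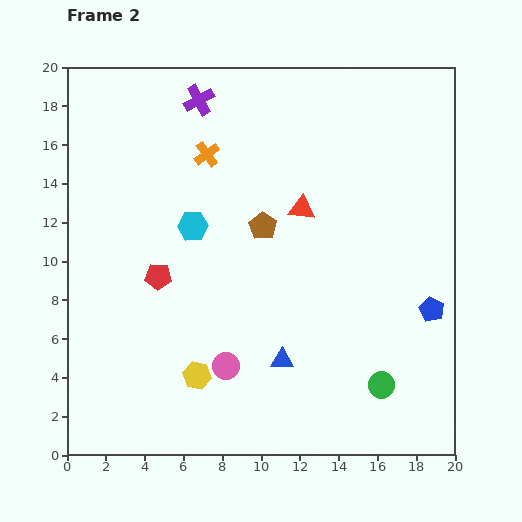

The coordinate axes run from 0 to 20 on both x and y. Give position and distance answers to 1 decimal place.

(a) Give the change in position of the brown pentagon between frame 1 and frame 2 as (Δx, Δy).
(-5.7, -0.6)

The brown pentagon was at (15.8, 12.4) in frame 1 and (10.1, 11.8) in frame 2.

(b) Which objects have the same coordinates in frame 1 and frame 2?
the purple cross, the yellow hexagon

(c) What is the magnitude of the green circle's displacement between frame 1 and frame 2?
5.9

The green circle moved from (10.4, 2.3) to (16.2, 3.6), a distance of √(5.8² + 1.3²) ≈ 5.9.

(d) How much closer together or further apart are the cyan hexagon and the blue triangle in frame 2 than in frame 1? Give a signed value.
+4.5

Distance in frame 1: 3.8. Distance in frame 2: 8.3.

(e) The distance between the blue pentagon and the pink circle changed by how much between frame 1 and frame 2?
-4.9

Distance in frame 1: 15.9. Distance in frame 2: 11.0.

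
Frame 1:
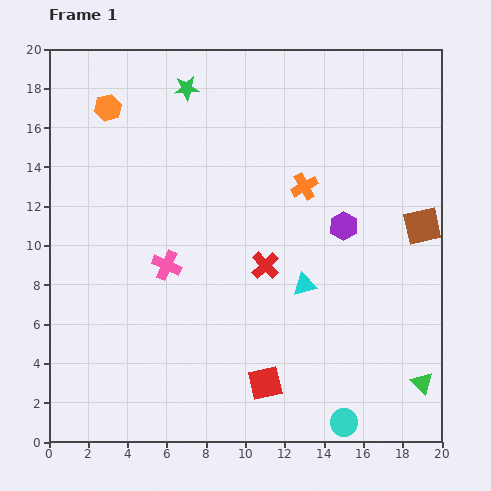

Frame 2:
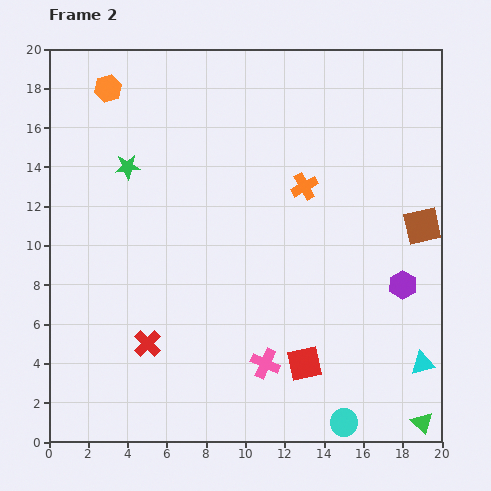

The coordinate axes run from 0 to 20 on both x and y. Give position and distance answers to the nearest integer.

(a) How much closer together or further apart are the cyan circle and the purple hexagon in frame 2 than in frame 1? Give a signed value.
-2

Distance in frame 1: 10. Distance in frame 2: 8.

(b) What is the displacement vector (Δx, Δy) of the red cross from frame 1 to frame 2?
(-6, -4)

The red cross was at (11, 9) in frame 1 and (5, 5) in frame 2.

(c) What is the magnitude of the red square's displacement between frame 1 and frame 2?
2

The red square moved from (11, 3) to (13, 4), a distance of √(2² + 1²) ≈ 2.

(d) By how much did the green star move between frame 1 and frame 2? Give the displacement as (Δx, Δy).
(-3, -4)

The green star was at (7, 18) in frame 1 and (4, 14) in frame 2.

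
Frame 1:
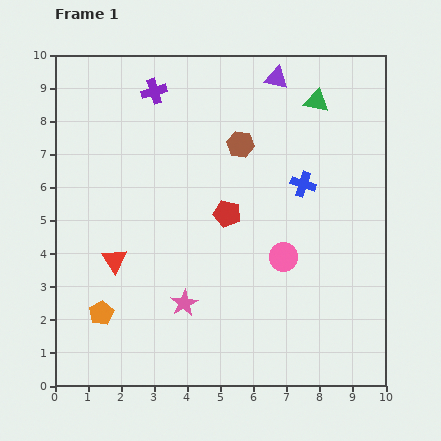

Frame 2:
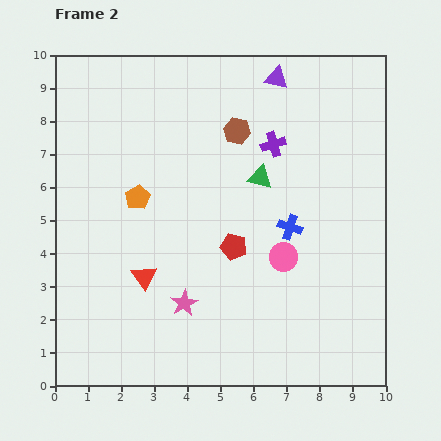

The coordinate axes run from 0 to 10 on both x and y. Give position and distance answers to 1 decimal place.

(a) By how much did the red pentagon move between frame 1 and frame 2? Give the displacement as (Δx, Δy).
(0.2, -1.0)

The red pentagon was at (5.2, 5.2) in frame 1 and (5.4, 4.2) in frame 2.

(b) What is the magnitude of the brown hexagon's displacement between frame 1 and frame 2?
0.4

The brown hexagon moved from (5.6, 7.3) to (5.5, 7.7), a distance of √(0.1² + 0.4²) ≈ 0.4.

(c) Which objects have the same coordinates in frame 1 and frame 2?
the pink circle, the pink star, the purple triangle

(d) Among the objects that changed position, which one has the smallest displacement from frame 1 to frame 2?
the brown hexagon

(moved 0.4)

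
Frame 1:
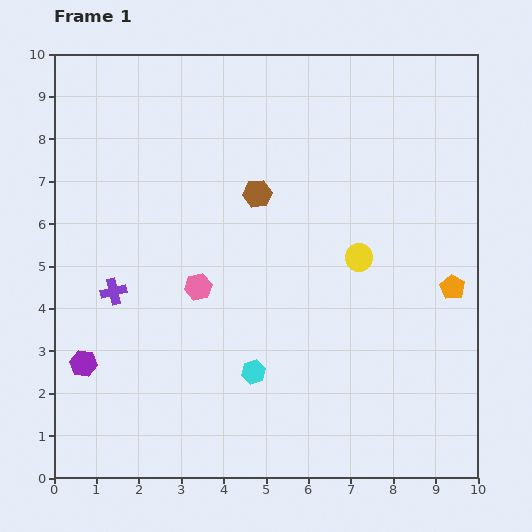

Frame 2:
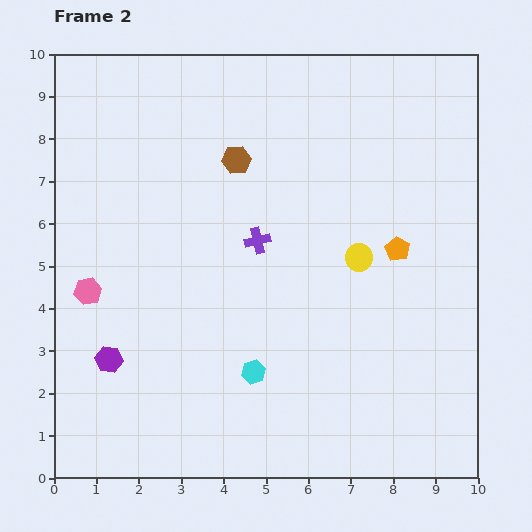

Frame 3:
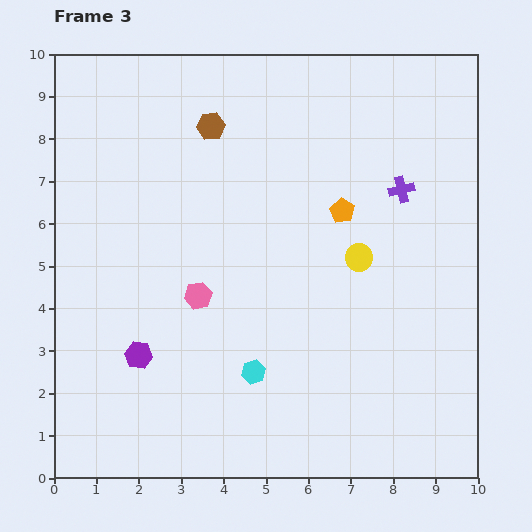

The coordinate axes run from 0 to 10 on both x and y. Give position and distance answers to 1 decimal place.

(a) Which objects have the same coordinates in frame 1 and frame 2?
the cyan hexagon, the yellow circle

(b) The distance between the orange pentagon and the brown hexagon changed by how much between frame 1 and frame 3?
-1.4

Distance in frame 1: 5.1. Distance in frame 3: 3.7.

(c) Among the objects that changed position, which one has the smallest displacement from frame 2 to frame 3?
the purple hexagon

(moved 0.7)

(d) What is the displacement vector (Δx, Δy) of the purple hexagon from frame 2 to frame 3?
(0.7, 0.1)

The purple hexagon was at (1.3, 2.8) in frame 2 and (2.0, 2.9) in frame 3.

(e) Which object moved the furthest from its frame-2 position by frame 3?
the purple cross

(moved 3.6; next 2.6)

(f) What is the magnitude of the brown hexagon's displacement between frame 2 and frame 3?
1.0

The brown hexagon moved from (4.3, 7.5) to (3.7, 8.3), a distance of √(0.6² + 0.8²) ≈ 1.0.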